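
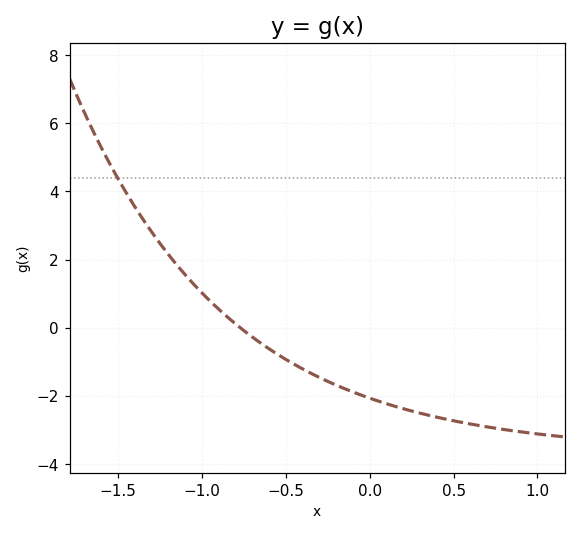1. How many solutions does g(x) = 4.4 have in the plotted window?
1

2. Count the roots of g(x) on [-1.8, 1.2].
1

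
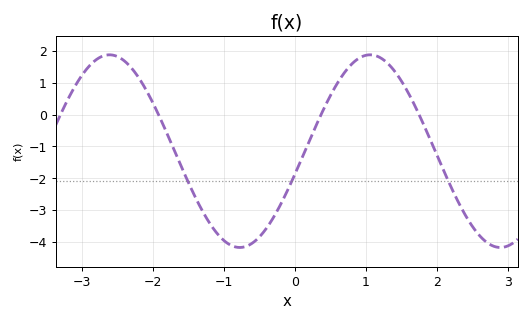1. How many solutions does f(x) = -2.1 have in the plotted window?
3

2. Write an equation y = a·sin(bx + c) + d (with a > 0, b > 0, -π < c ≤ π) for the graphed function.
y = 3.03sin(1.7x - 0.24) - 1.15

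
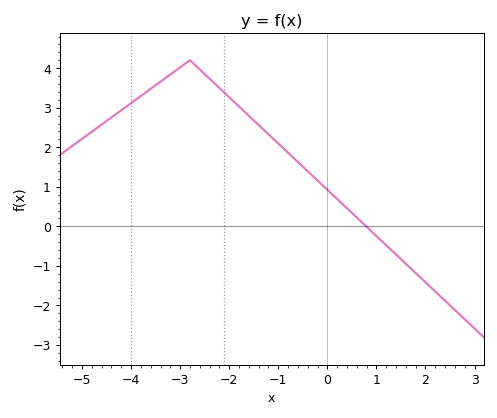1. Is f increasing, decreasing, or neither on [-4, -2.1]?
neither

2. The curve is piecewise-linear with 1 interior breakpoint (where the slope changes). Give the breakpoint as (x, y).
(-2.8, 4.2)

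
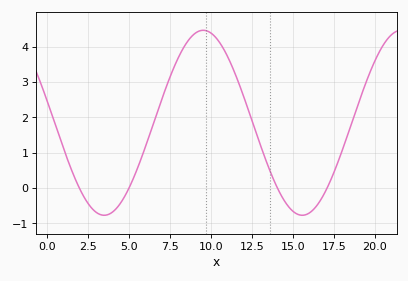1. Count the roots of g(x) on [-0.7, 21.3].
4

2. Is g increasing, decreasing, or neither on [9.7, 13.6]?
decreasing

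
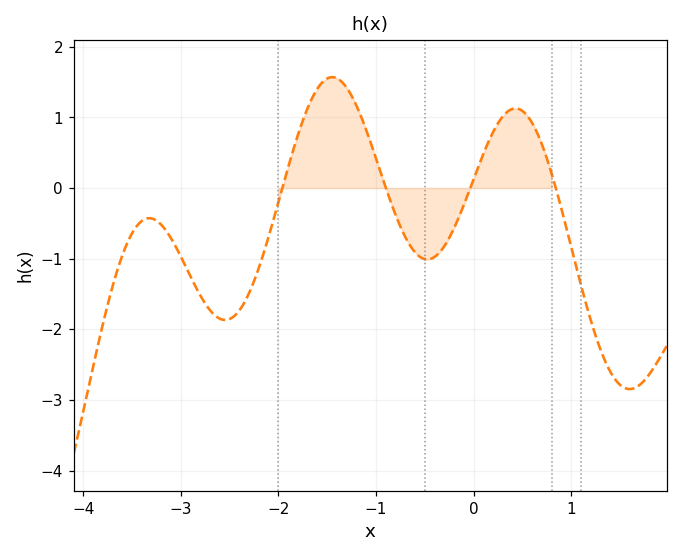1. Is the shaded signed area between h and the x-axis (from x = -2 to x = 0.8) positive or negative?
positive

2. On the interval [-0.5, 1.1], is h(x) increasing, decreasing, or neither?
neither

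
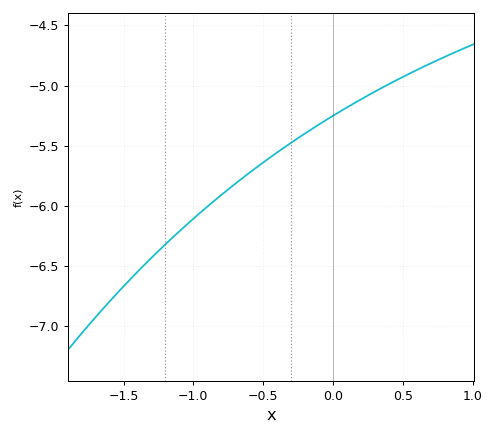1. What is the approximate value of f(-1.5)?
-6.65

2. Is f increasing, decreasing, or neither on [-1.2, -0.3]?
increasing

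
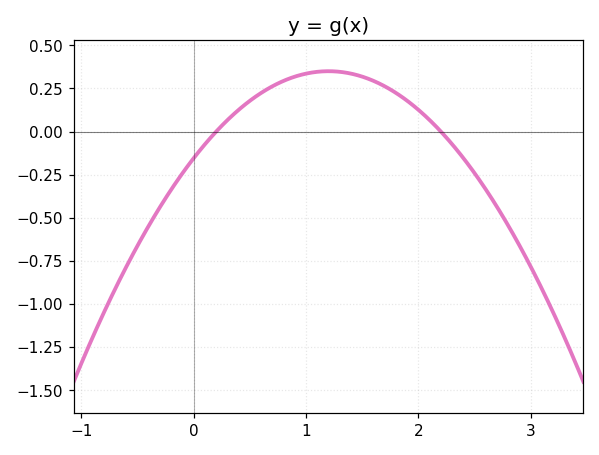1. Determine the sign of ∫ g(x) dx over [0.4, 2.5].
positive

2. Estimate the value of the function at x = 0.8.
0.3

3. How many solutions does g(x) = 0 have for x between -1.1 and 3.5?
2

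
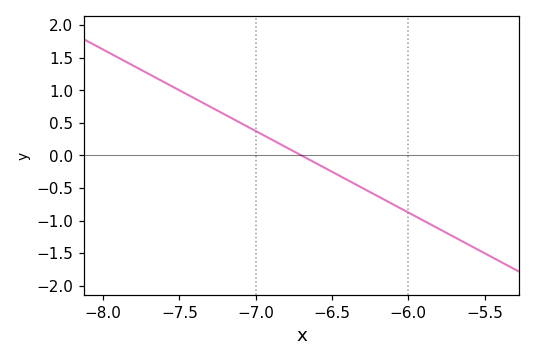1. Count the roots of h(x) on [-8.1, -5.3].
1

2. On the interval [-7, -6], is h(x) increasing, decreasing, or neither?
decreasing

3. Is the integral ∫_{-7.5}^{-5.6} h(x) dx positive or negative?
negative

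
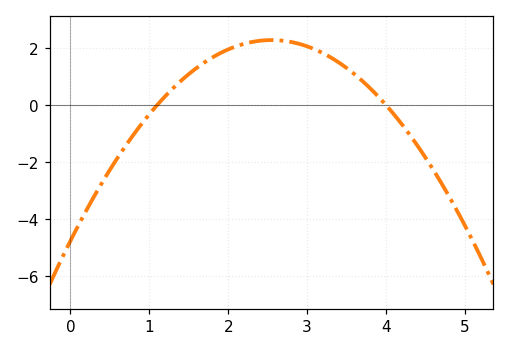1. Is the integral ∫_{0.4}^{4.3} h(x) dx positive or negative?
positive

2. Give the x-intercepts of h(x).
1.1, 4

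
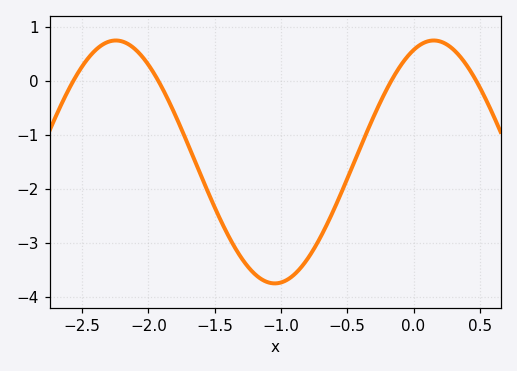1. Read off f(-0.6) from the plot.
-2.38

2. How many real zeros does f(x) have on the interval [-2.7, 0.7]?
4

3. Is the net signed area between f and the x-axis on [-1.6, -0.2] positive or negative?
negative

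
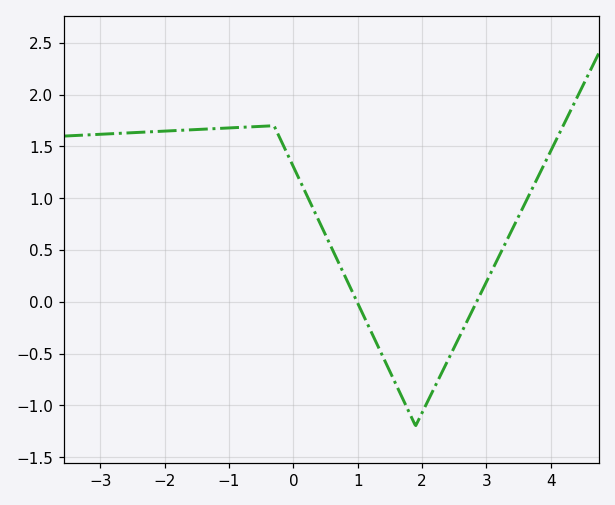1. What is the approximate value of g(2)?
-1.05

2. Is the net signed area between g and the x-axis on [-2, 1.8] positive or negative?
positive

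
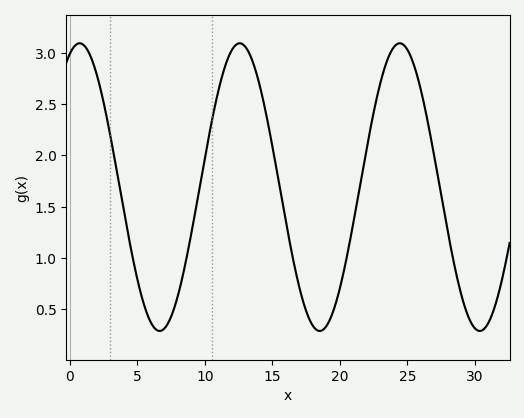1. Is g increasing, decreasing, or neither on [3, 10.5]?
neither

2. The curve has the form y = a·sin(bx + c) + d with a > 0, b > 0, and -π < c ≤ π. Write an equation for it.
y = 1.4sin(0.53x + 1.2) + 1.69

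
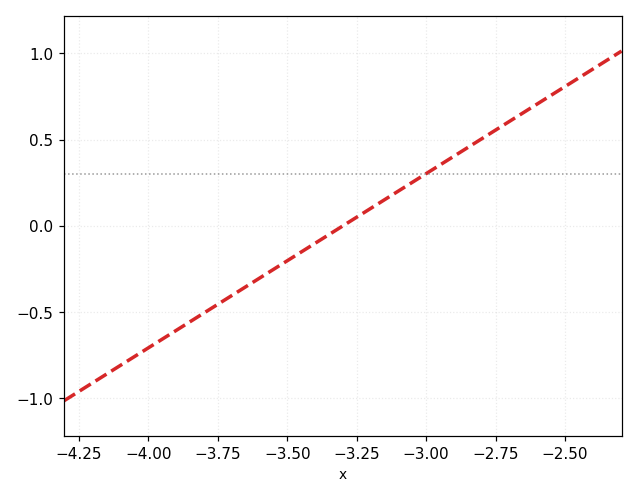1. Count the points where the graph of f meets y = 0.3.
1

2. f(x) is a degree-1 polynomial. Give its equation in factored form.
y = 1.01(x + 3.3)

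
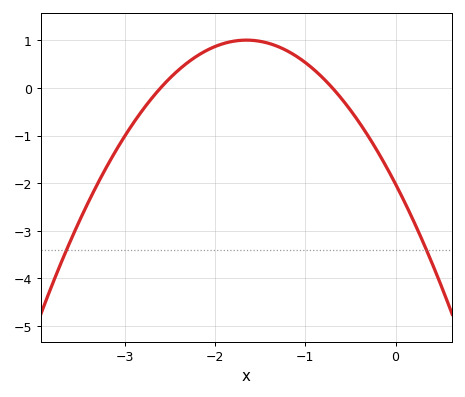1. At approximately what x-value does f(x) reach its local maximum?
-1.6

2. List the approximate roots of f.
-2.6, -0.7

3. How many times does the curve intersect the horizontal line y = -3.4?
2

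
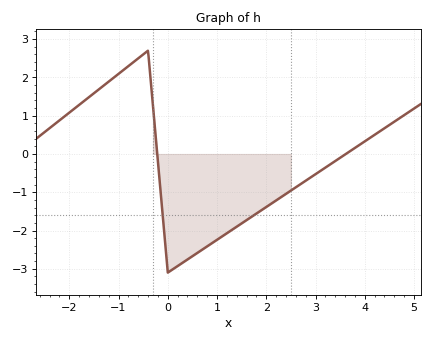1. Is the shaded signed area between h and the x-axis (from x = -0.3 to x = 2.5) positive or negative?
negative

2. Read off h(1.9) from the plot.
-1.47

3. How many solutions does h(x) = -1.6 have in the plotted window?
2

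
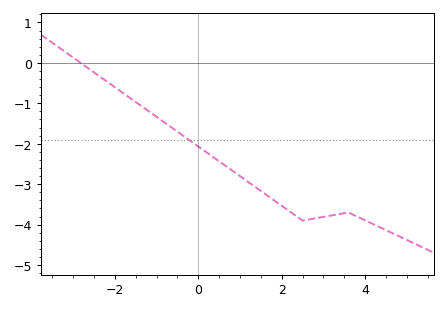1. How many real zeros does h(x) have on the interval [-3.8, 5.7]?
1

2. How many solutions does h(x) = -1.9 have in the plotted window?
1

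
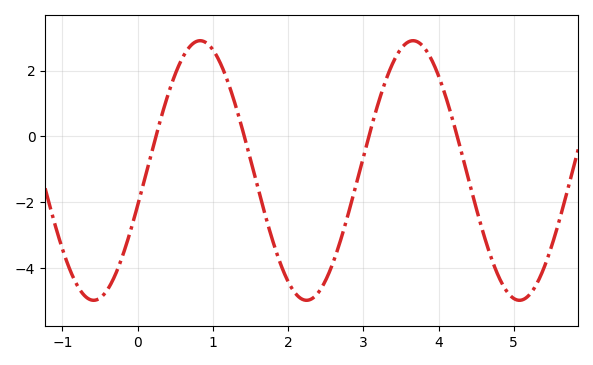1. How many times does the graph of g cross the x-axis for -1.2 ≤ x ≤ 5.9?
4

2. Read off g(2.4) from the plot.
-4.8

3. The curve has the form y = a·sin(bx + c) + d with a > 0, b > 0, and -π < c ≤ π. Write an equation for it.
y = 3.95sin(2.2x - 0.27) - 1.04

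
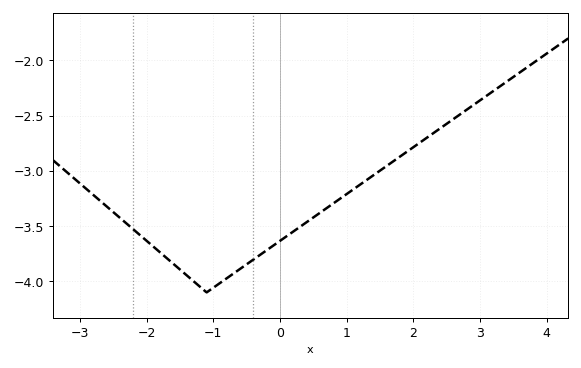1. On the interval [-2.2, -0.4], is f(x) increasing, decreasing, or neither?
neither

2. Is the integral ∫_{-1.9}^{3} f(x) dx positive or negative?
negative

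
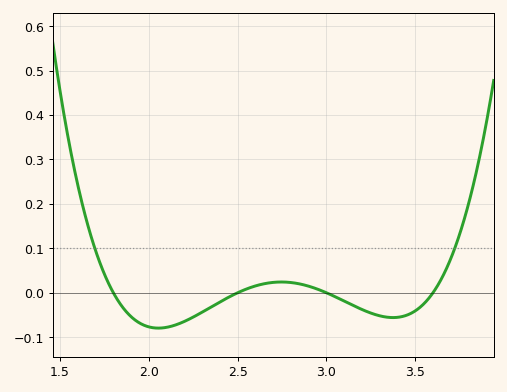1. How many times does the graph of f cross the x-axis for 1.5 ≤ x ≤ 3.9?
4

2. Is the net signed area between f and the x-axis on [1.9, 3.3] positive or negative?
negative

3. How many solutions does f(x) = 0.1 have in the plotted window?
2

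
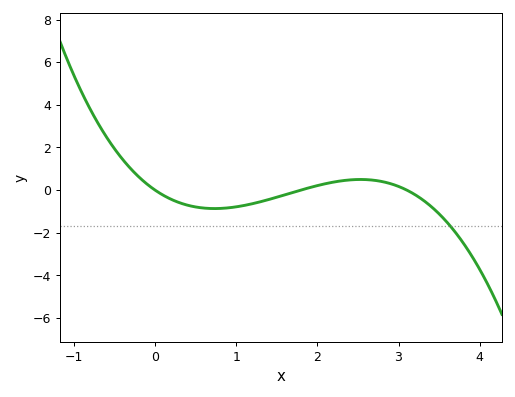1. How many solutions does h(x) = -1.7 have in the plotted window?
1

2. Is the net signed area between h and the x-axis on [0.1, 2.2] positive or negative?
negative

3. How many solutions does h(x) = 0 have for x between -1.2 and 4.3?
3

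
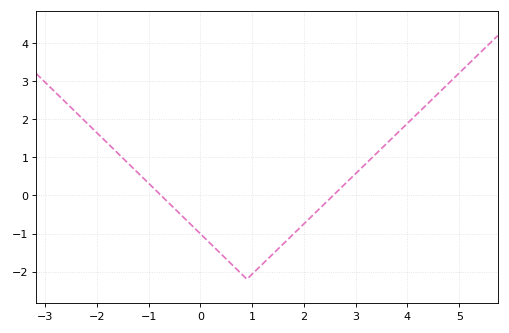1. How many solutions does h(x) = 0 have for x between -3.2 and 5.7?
2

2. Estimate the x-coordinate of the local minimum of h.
0.901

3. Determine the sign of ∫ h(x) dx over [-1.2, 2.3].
negative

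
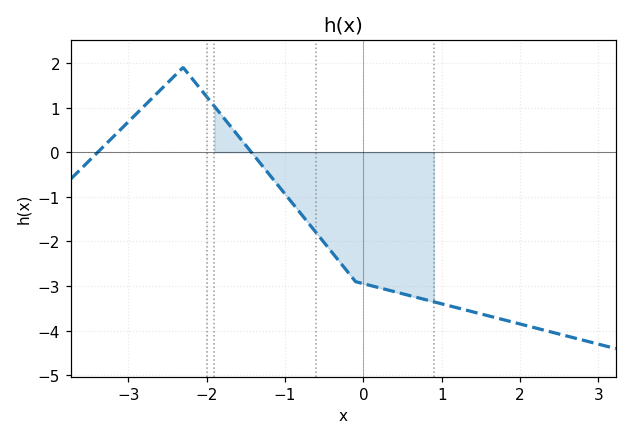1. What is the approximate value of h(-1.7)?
0.6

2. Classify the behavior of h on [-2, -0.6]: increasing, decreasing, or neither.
decreasing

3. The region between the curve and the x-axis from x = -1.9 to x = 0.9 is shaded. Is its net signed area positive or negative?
negative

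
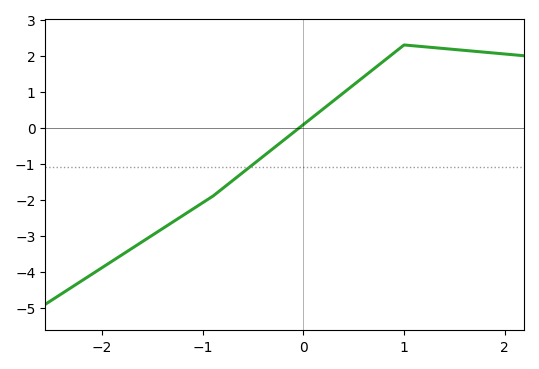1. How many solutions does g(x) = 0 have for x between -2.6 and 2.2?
1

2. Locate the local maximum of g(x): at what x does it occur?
1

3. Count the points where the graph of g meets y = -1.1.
1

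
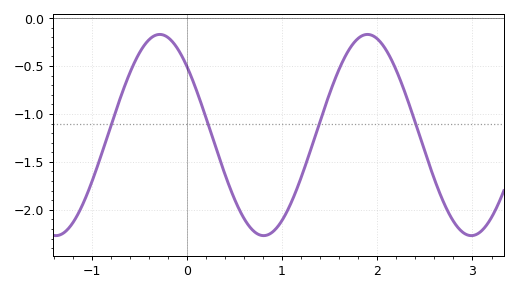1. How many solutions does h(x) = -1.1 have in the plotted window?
4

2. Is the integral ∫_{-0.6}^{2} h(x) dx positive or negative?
negative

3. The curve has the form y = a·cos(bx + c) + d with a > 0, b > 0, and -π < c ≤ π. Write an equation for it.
y = 1.05cos(2.9x + 0.82) - 1.22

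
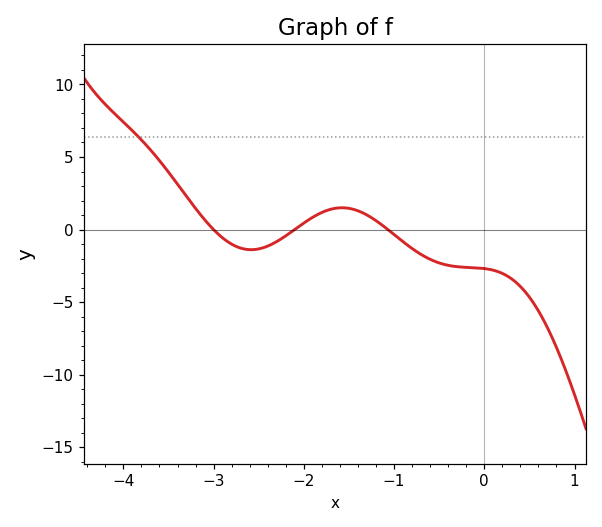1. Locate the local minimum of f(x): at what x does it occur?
-2.6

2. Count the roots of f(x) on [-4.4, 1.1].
3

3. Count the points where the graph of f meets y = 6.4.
1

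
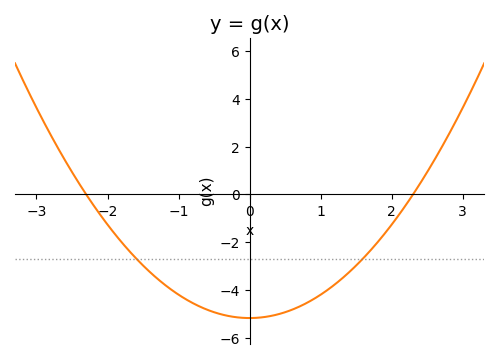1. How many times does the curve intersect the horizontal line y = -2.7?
2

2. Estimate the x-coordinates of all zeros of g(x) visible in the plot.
-2.3, 2.3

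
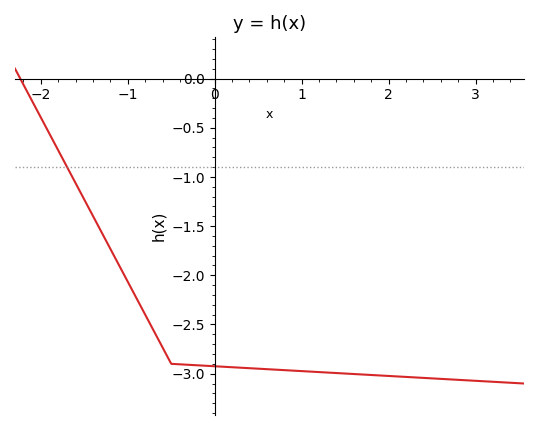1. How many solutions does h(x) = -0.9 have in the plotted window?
1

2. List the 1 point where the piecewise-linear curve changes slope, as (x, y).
(-0.5, -2.9)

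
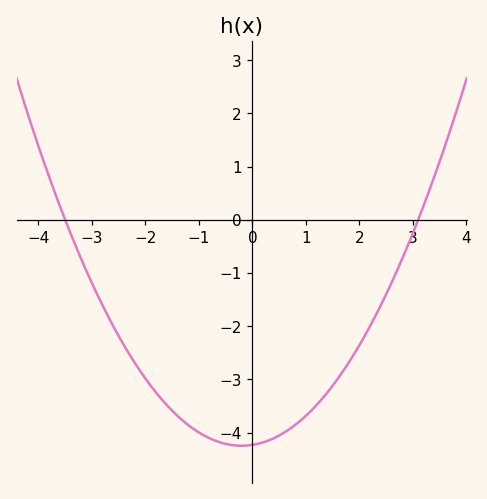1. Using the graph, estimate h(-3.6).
0.261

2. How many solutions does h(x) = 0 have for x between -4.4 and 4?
2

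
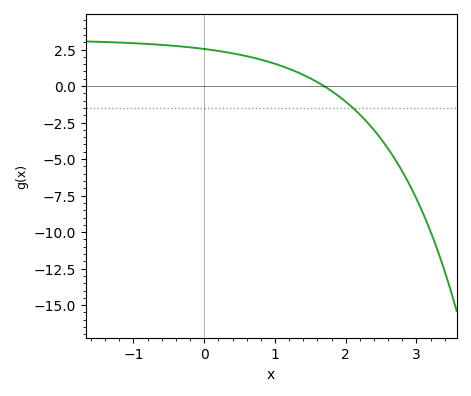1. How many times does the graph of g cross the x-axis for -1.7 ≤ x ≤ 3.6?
1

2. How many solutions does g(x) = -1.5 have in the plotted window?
1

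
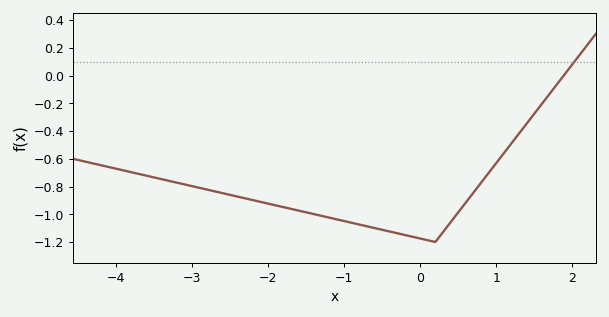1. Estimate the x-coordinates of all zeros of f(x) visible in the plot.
1.9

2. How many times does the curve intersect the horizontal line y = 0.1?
1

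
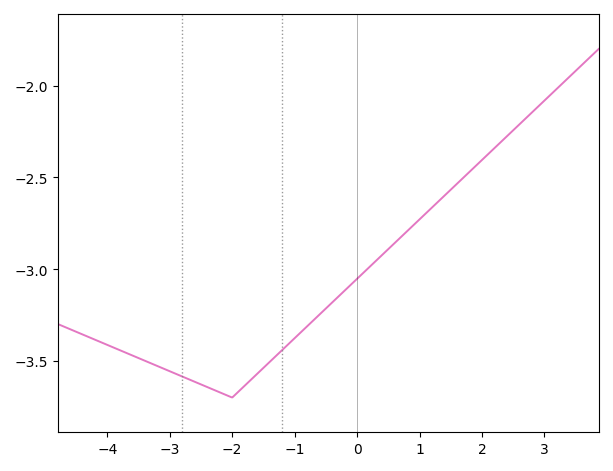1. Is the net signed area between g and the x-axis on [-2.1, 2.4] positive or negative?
negative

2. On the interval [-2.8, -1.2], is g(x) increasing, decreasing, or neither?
neither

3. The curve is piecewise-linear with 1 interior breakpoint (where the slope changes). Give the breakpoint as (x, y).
(-2, -3.7)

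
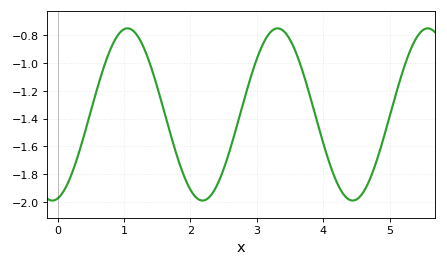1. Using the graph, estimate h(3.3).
-0.75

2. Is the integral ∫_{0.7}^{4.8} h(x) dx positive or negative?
negative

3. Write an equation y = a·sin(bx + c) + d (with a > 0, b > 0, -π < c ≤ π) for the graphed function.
y = 0.62sin(2.78x - 1.35) - 1.37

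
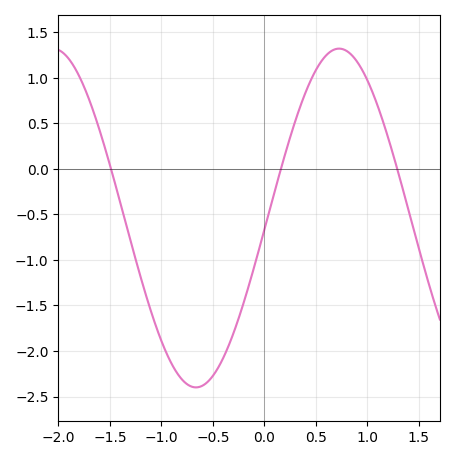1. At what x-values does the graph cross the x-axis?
-1.49, 0.162, 1.29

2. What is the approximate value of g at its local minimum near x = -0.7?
-2.4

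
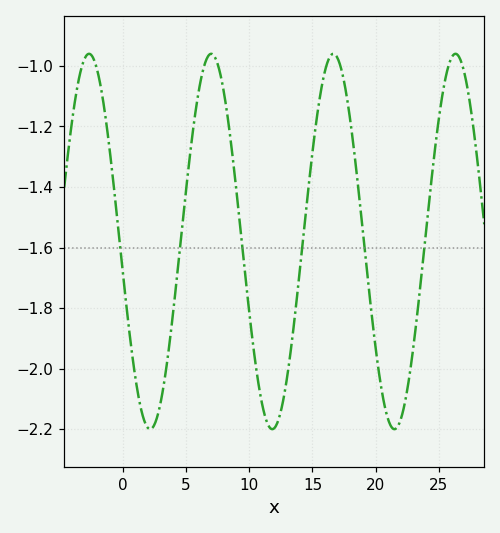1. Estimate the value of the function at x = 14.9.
-1.32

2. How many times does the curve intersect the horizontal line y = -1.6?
6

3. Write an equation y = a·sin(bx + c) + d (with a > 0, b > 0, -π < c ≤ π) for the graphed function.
y = 0.62sin(0.65x - 3) - 1.58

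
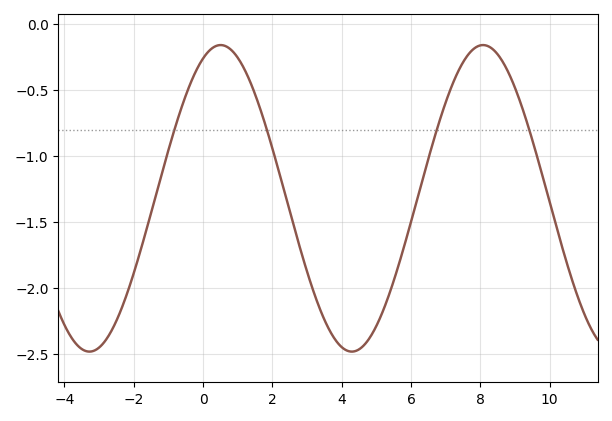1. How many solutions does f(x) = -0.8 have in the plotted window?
4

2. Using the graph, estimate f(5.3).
-2.1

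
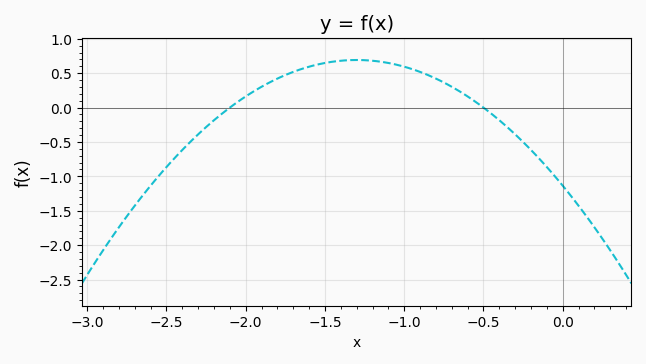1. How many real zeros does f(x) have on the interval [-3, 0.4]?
2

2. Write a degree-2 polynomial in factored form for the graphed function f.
y = -1.08(x + 2.1)(x + 0.5)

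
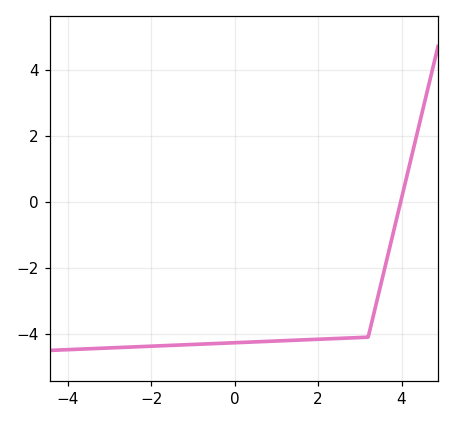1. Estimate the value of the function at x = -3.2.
-4.44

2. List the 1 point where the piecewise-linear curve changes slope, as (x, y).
(3.2, -4.1)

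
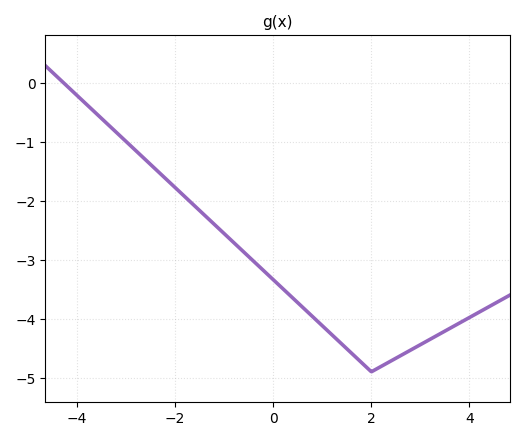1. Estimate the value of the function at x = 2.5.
-4.67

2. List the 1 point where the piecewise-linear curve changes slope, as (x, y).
(2, -4.9)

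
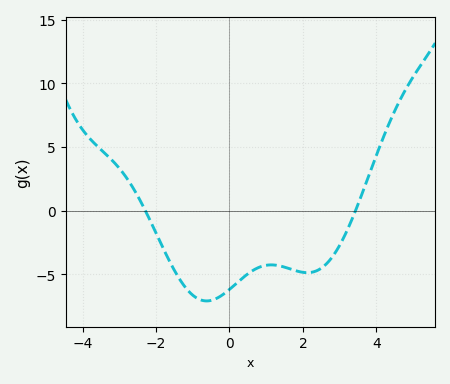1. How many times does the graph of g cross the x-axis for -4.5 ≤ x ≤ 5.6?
2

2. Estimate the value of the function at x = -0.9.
-6.84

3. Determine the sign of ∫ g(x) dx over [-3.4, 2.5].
negative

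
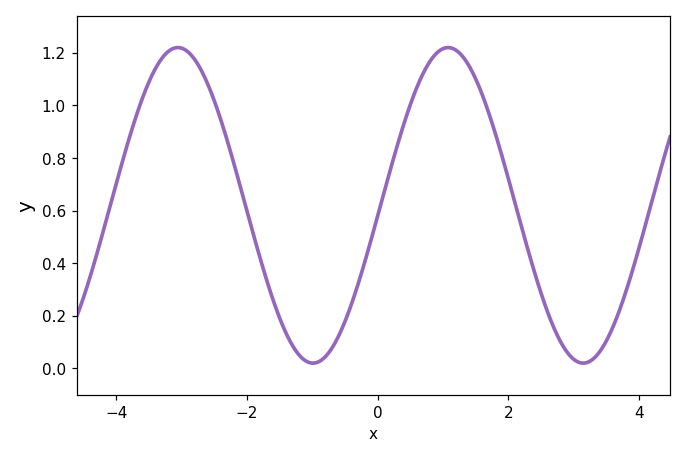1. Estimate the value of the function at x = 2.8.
0.101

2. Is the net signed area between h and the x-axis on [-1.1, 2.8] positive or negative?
positive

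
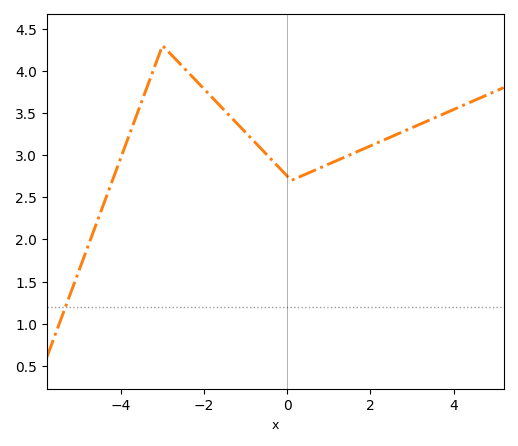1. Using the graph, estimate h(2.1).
3.13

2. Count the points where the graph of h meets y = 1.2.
1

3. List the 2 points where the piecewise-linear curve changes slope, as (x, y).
(-3, 4.3); (0.1, 2.7)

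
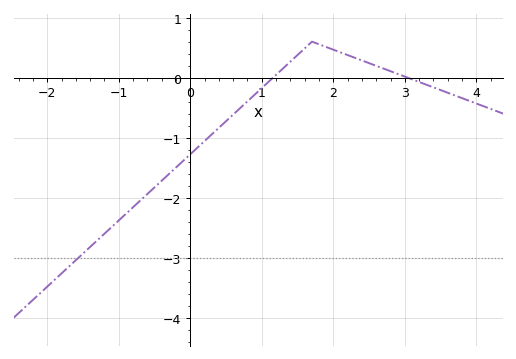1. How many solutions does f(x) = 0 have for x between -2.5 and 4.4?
2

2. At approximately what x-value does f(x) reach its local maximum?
1.7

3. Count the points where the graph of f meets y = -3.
1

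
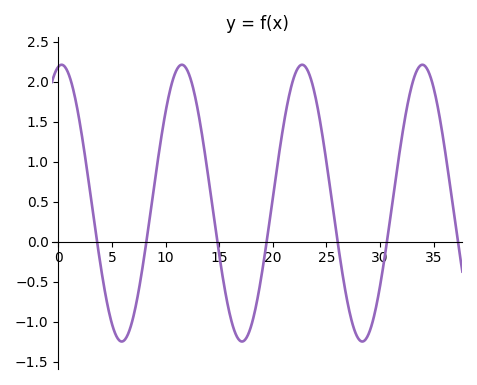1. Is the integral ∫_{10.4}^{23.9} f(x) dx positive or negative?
positive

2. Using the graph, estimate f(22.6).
2.2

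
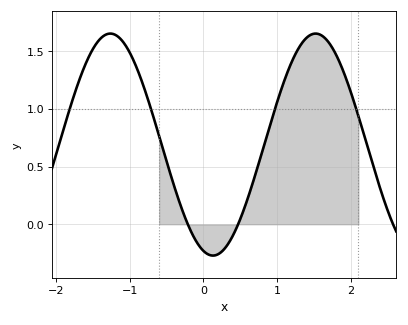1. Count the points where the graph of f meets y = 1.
4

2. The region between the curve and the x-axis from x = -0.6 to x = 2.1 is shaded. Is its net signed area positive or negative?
positive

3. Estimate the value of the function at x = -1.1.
1.59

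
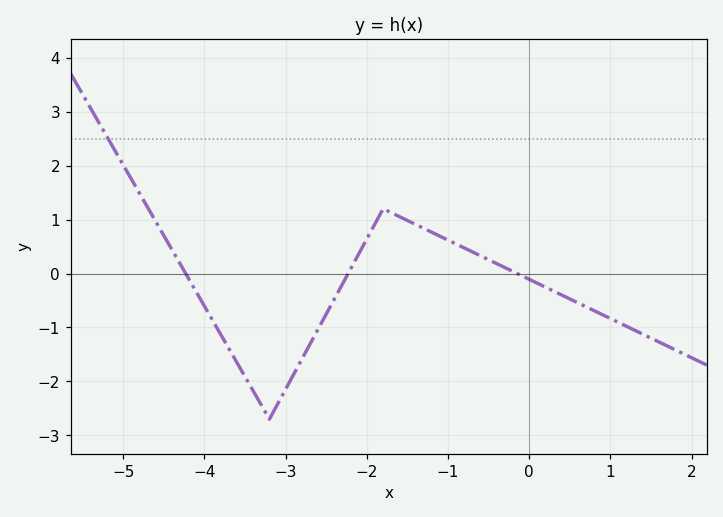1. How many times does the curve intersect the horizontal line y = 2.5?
1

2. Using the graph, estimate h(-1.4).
0.9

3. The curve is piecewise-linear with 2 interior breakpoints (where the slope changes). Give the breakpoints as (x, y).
(-3.2, -2.7); (-1.8, 1.2)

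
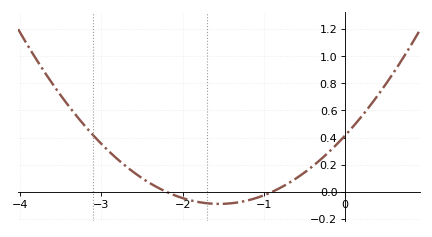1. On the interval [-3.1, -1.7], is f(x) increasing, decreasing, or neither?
decreasing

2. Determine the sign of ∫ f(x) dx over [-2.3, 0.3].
positive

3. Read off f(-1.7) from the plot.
-0.084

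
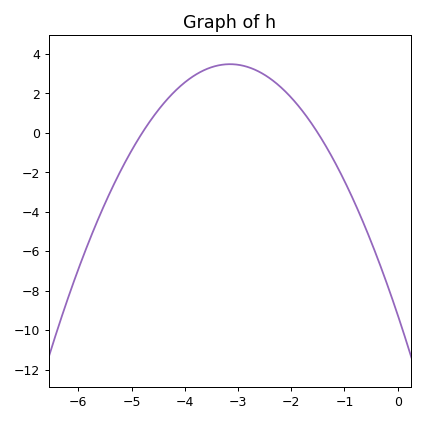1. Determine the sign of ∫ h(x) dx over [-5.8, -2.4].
positive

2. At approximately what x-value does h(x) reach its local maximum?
-3.15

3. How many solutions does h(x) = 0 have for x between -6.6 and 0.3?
2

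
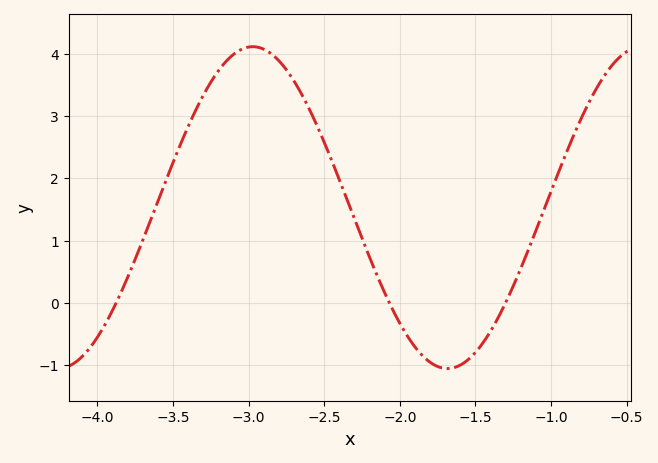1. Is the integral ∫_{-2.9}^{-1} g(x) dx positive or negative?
positive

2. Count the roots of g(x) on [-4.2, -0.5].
3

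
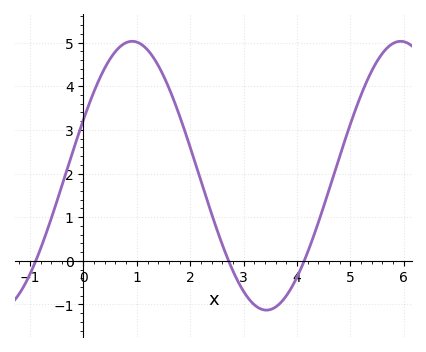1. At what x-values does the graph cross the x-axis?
-0.9, 2.7, 4.1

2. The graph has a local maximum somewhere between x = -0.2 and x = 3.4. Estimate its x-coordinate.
0.9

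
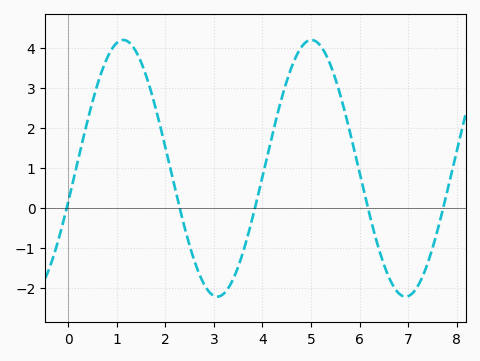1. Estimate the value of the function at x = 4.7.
3.8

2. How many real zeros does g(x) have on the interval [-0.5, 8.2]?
5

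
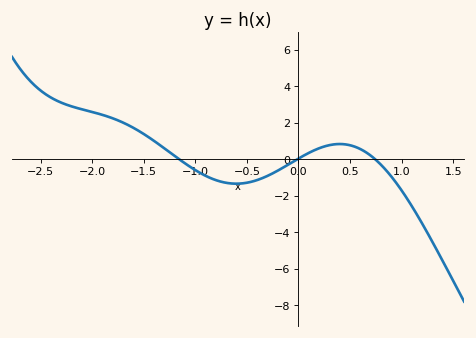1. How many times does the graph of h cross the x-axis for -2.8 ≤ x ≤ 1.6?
3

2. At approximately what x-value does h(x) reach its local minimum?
-0.6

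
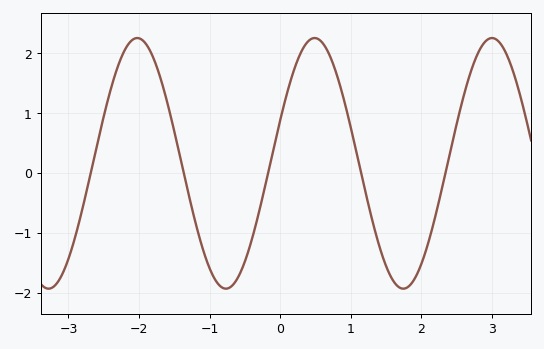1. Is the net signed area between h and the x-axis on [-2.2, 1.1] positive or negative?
positive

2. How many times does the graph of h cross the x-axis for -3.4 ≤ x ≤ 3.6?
5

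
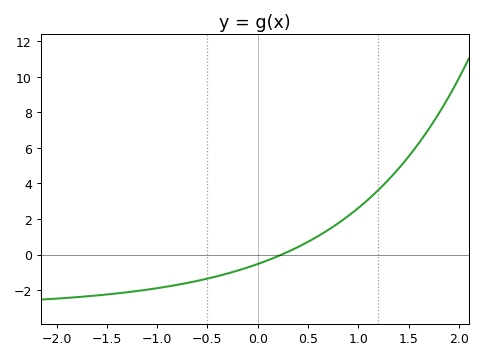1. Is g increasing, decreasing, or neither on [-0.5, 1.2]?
increasing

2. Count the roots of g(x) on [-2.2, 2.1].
1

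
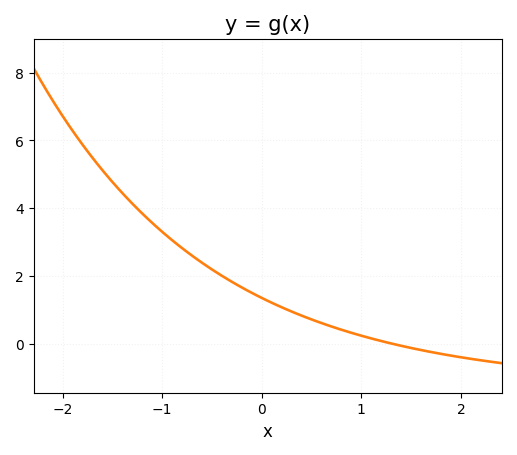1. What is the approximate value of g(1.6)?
-0.2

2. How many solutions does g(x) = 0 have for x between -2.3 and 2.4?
1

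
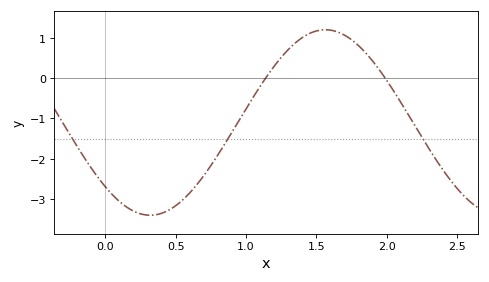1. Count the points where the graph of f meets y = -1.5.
3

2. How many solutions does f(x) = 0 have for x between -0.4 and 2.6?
2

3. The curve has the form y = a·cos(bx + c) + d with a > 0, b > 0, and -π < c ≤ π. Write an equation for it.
y = 2.3cos(2.52x + 2.34) - 1.1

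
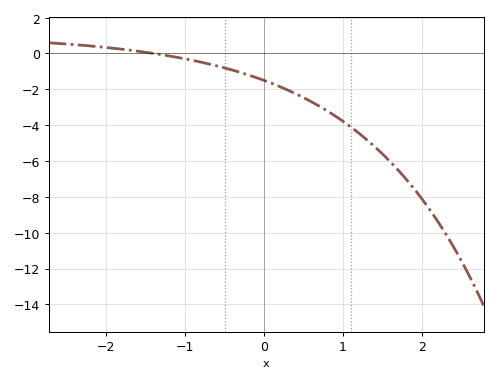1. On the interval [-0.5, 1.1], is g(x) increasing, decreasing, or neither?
decreasing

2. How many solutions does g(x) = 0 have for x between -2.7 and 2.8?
1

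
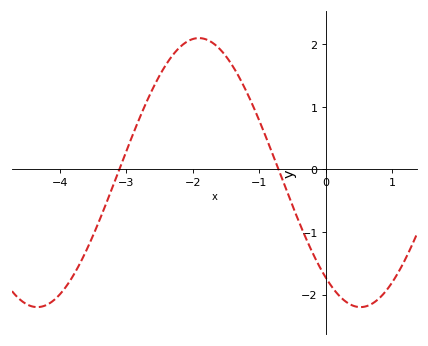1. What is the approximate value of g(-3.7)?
-1.5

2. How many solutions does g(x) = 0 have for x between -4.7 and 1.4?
2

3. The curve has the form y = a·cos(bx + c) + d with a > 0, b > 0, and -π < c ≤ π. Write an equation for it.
y = 2.15cos(1.3x + 2.5) - 0.05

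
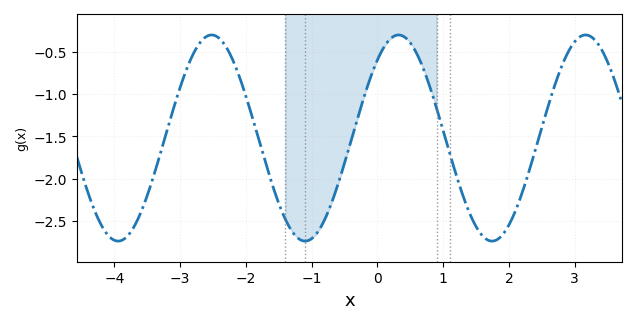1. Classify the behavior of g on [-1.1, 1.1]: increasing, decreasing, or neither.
neither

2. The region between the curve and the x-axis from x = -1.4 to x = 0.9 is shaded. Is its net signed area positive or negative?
negative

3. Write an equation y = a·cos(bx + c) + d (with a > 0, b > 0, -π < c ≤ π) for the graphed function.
y = 1.22cos(2.2x - 0.71) - 1.52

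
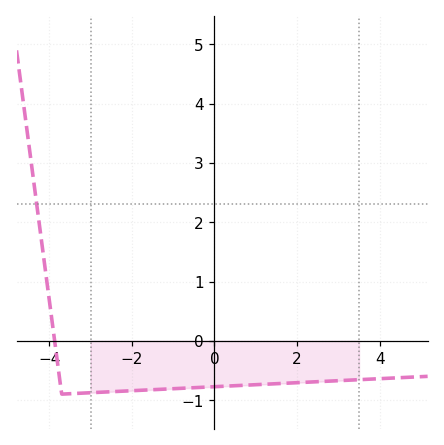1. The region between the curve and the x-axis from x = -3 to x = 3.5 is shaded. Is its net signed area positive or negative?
negative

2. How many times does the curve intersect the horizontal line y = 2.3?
1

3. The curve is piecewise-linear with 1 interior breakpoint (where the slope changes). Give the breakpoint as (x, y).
(-3.7, -0.9)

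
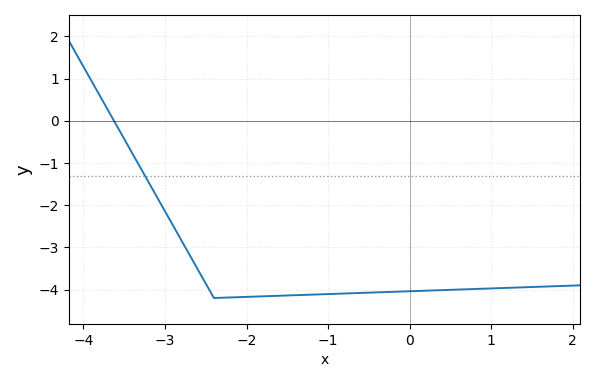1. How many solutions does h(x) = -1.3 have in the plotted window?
1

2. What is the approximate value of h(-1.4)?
-4.13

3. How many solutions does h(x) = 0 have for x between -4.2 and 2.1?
1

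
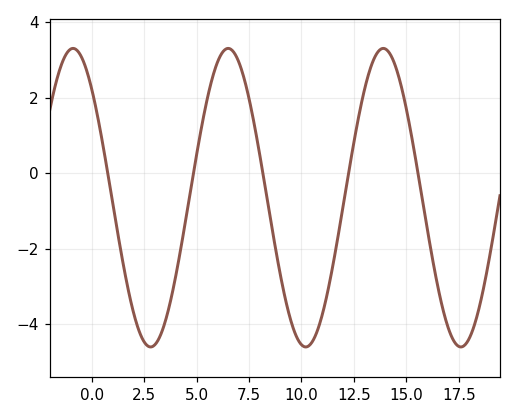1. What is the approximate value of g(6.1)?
3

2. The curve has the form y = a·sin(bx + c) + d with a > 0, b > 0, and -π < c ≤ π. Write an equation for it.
y = 3.96sin(0.85x + 2.3) - 0.65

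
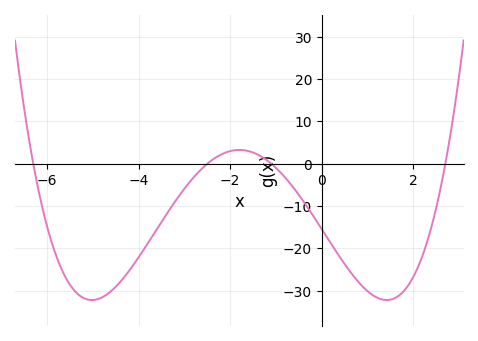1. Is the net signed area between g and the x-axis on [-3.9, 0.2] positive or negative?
negative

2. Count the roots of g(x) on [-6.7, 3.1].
4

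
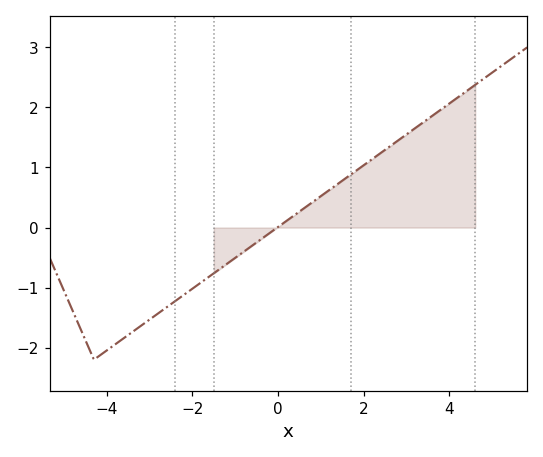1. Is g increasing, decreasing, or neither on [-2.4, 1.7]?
increasing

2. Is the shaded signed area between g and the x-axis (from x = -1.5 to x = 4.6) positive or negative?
positive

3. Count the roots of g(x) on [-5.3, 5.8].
1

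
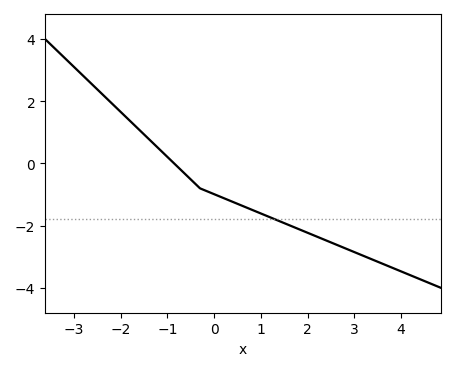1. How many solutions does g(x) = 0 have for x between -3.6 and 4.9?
1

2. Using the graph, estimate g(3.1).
-2.91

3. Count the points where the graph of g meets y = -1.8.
1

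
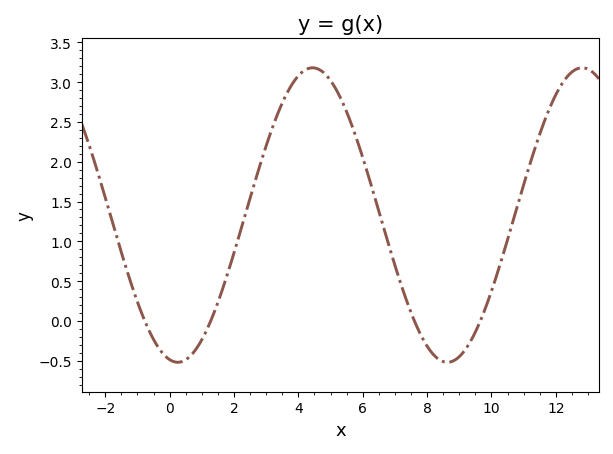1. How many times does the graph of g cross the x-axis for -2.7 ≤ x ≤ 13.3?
4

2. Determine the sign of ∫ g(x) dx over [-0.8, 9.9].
positive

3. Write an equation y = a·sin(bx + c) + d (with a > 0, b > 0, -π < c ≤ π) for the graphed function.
y = 1.85sin(0.75x - 1.76) + 1.33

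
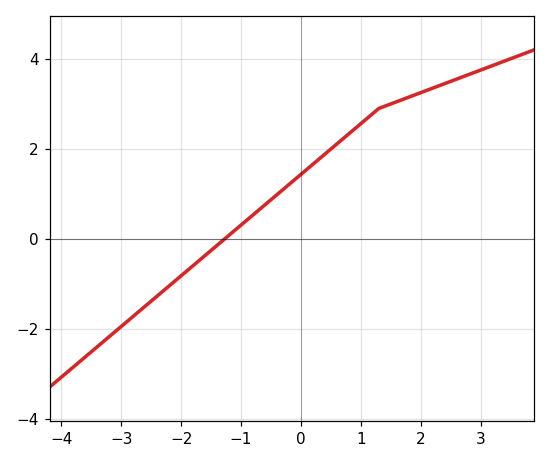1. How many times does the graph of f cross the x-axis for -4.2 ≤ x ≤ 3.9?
1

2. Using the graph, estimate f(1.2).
2.8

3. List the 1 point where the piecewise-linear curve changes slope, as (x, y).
(1.3, 2.9)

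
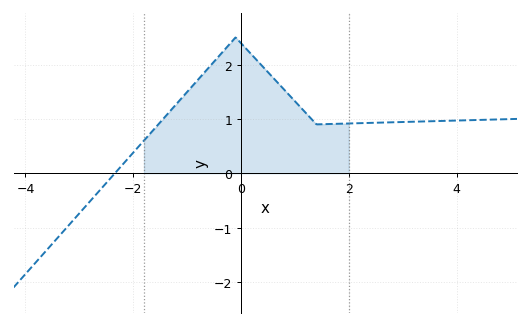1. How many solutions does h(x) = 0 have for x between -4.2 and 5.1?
1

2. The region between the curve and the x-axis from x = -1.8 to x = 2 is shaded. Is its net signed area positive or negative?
positive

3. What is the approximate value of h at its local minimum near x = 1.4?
0.9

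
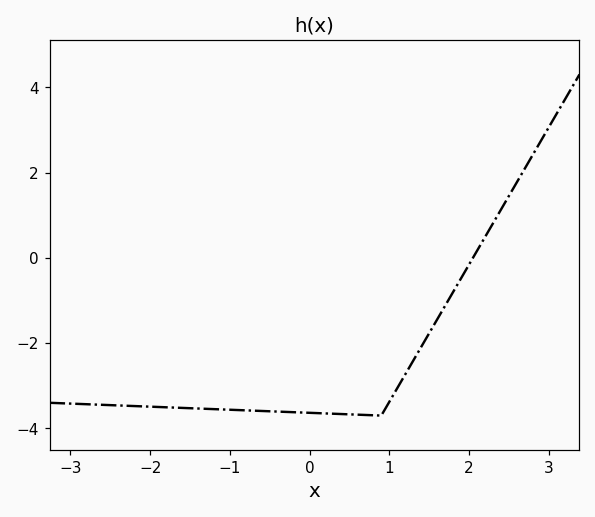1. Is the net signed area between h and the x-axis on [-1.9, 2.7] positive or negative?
negative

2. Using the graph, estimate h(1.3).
-2.41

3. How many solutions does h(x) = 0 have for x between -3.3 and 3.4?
1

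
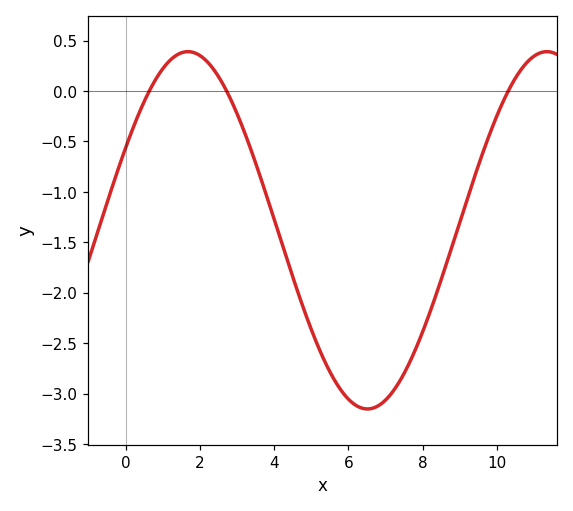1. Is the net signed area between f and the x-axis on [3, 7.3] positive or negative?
negative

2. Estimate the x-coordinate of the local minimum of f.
6.51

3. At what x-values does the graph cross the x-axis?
0.636, 2.72, 10.3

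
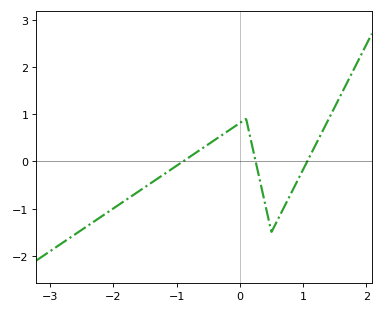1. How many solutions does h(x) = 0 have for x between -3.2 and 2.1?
3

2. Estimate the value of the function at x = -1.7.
-0.727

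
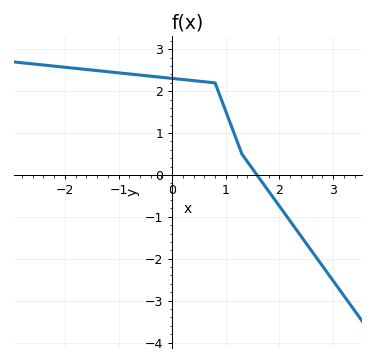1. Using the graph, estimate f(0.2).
2.3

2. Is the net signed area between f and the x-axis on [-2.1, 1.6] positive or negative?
positive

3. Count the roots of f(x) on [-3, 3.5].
1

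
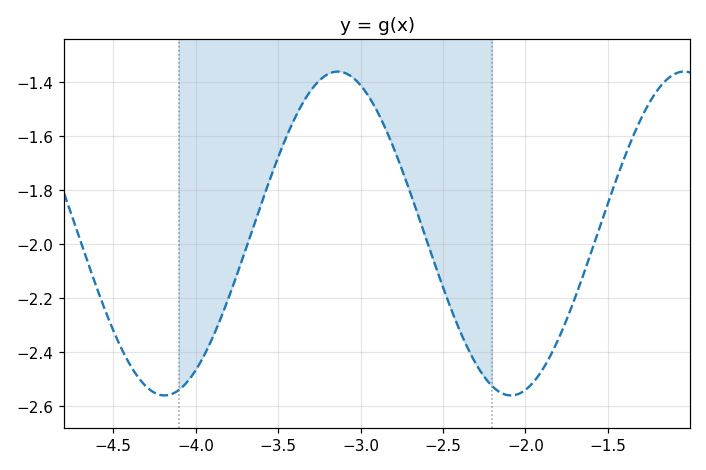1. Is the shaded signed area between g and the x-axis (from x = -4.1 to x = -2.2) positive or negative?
negative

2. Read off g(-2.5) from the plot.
-2.16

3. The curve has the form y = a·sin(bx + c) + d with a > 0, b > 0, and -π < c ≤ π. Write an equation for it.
y = 0.6sin(2.99x - 1.61) - 1.96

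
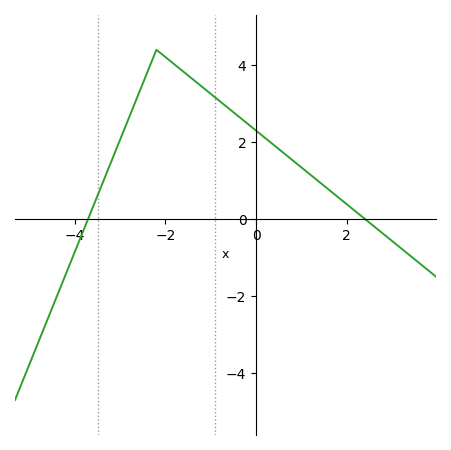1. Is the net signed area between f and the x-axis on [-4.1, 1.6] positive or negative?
positive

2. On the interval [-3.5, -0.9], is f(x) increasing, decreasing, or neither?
neither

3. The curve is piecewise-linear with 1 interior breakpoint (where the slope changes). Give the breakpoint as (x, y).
(-2.2, 4.4)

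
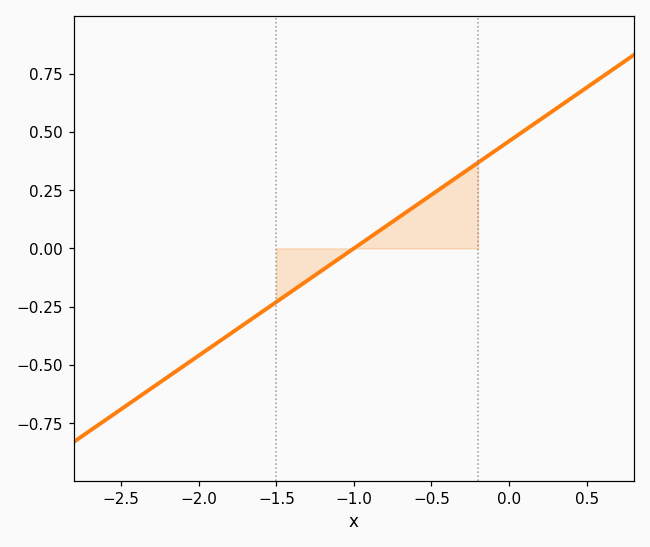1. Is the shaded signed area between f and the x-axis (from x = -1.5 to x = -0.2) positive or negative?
positive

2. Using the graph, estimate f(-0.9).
0.04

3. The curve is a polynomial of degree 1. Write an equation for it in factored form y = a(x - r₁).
y = 0.46(x + 1)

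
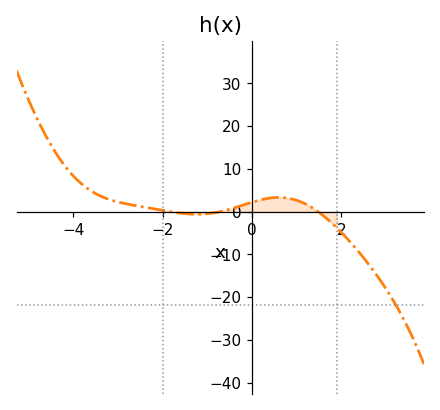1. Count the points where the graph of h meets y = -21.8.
1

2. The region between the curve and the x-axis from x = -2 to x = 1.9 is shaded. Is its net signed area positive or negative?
positive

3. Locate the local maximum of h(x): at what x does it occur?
0.601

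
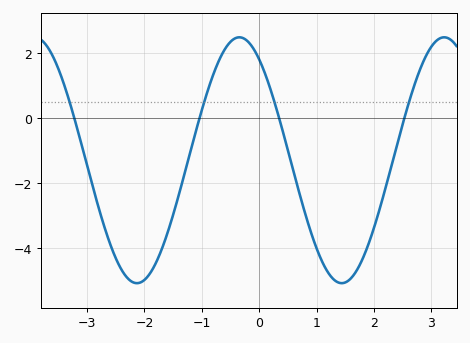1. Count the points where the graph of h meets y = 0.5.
4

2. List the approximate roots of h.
-3.22, -1.04, 0.346, 2.53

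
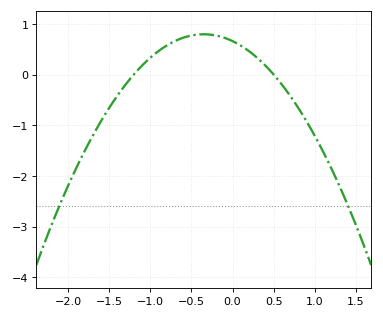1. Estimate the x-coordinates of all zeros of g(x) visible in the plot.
-1.2, 0.5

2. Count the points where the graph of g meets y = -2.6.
2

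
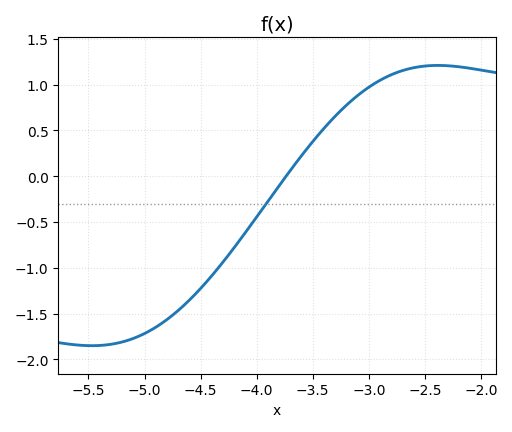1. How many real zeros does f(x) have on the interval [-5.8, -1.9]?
1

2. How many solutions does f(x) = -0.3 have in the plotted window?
1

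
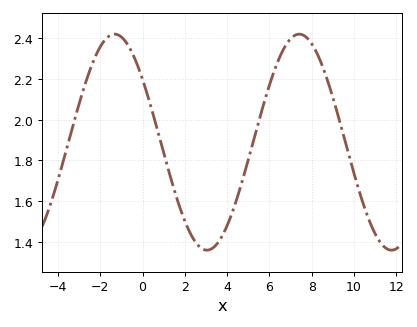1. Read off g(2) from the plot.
1.5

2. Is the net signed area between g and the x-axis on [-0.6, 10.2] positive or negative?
positive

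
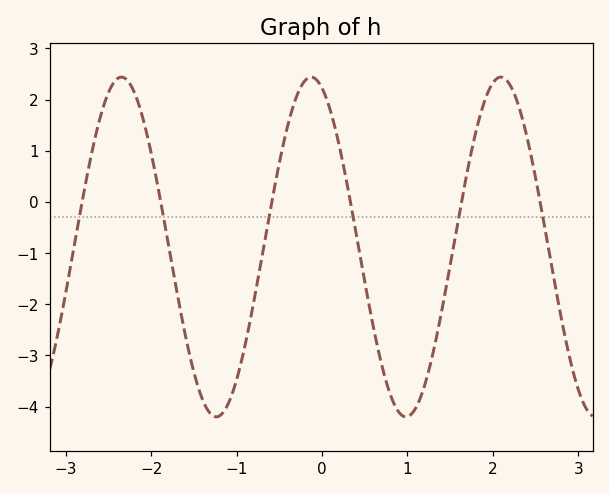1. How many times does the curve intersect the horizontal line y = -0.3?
6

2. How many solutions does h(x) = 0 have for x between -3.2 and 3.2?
6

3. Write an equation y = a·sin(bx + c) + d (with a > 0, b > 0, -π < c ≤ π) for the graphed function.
y = 3.32sin(2.83x + 1.93) - 0.88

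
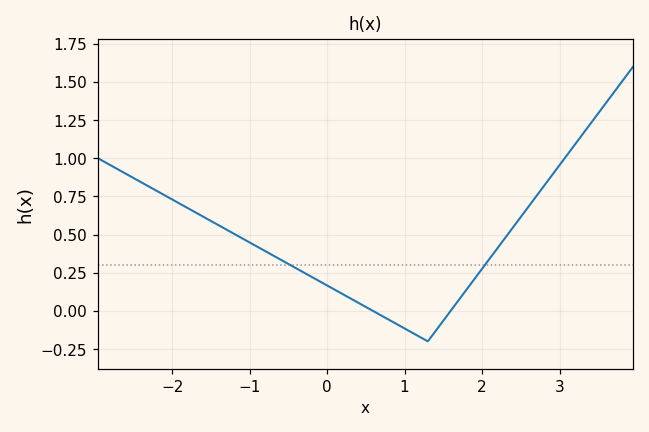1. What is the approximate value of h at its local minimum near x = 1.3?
-0.2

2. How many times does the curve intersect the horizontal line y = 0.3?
2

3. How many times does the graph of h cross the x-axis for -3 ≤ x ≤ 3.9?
2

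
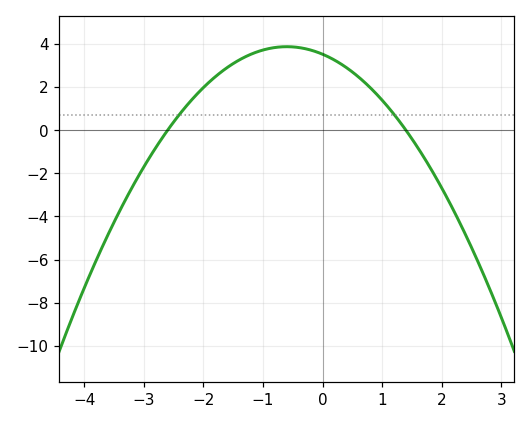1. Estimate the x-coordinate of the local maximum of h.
-0.6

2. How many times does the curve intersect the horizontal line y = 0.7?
2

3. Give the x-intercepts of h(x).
-2.6, 1.4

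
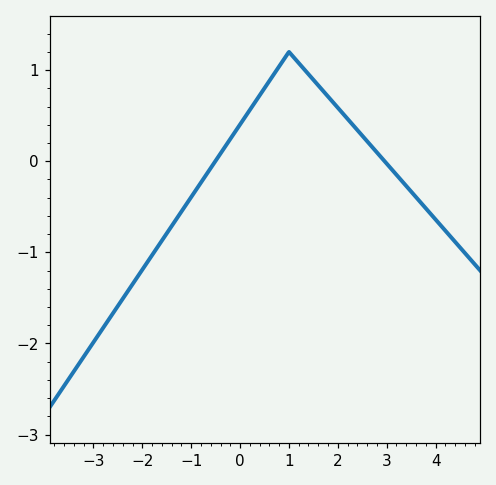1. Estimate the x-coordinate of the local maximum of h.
0.998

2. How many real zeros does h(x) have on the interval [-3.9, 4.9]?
2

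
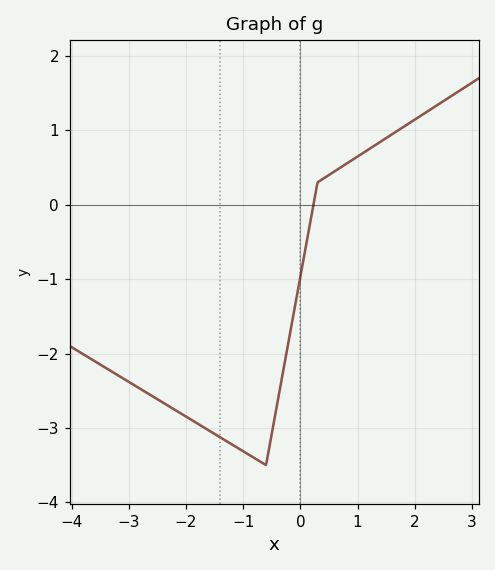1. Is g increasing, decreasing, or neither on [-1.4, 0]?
neither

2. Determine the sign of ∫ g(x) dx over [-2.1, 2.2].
negative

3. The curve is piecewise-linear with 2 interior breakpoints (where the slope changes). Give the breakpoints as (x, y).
(-0.6, -3.5); (0.3, 0.3)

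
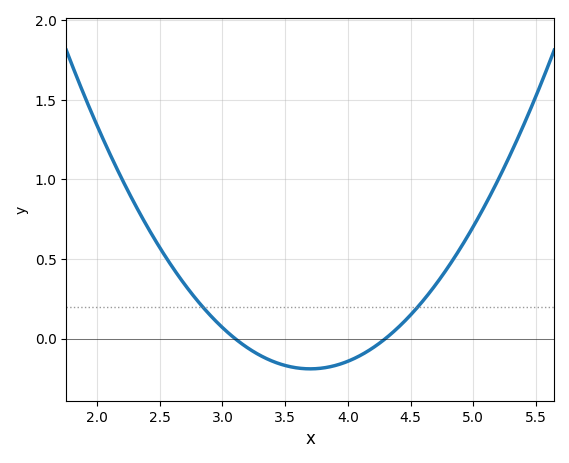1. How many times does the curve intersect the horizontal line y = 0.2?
2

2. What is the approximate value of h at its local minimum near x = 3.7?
-0.2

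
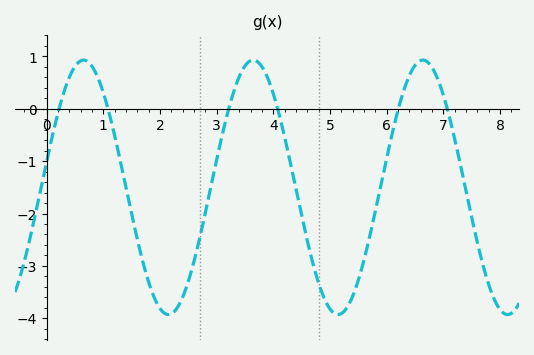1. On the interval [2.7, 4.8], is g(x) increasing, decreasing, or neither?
neither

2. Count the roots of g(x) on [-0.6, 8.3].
6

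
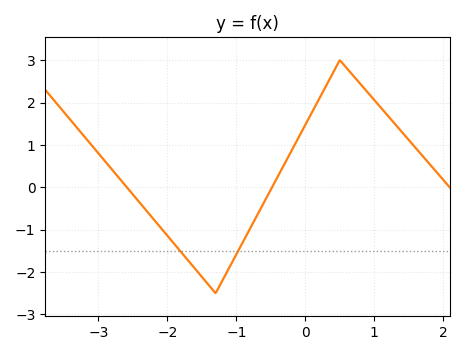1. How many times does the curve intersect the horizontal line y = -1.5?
2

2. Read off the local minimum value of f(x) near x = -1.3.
-2.5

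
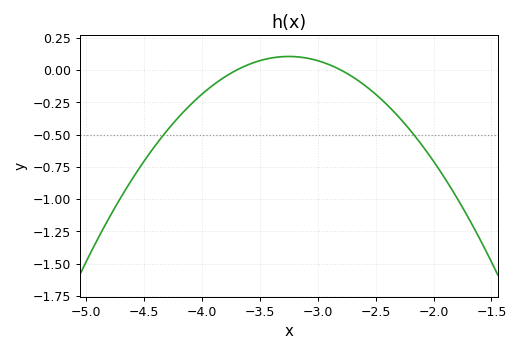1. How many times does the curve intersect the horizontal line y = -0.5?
2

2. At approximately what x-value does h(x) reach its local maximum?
-3.25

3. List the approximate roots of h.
-3.7, -2.8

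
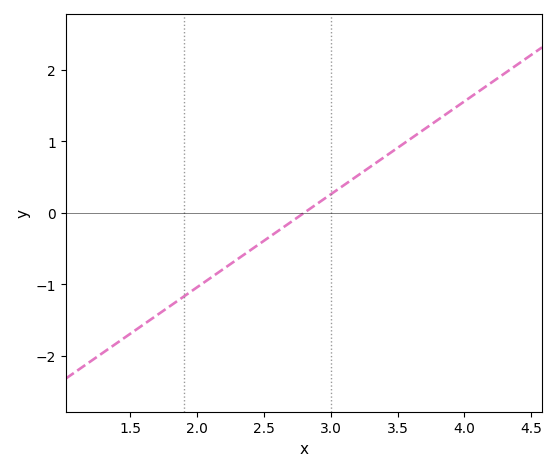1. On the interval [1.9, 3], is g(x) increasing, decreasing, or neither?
increasing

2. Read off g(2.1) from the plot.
-0.91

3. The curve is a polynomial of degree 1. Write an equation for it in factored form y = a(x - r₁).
y = 1.3(x - 2.8)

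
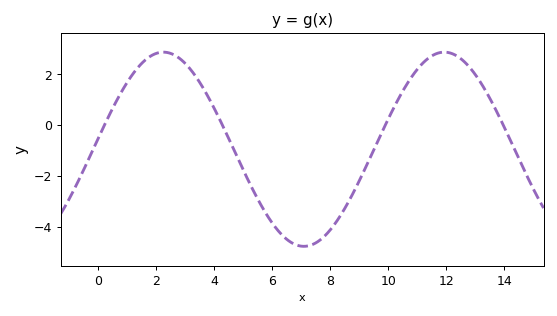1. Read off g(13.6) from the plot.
0.827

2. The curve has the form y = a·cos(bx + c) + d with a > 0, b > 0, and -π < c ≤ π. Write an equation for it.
y = 3.82cos(0.65x - 1.47) - 0.95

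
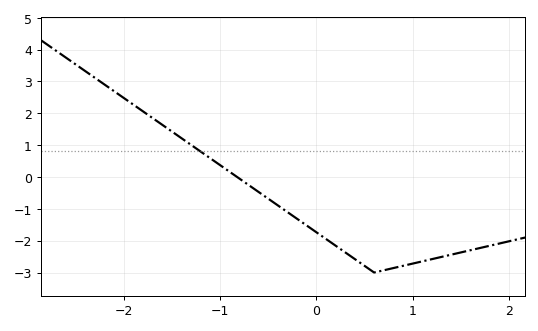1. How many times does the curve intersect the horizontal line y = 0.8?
1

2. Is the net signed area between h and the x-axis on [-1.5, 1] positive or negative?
negative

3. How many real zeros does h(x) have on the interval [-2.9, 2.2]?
1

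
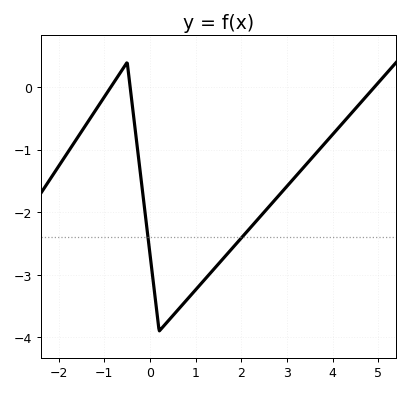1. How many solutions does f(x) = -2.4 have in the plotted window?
2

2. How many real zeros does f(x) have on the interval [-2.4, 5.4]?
3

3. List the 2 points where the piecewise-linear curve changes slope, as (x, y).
(-0.5, 0.4); (0.2, -3.9)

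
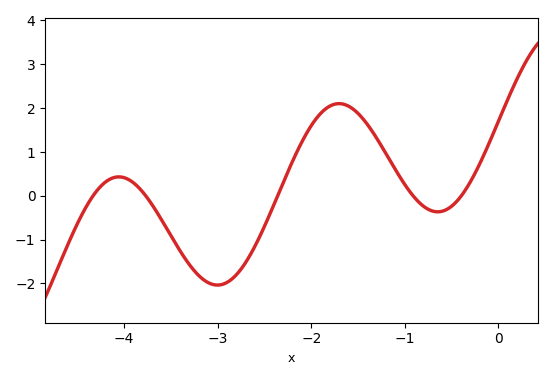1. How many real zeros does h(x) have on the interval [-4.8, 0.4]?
5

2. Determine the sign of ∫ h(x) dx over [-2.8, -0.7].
positive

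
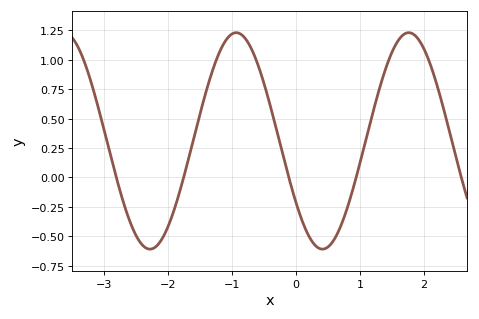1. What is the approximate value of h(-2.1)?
-0.526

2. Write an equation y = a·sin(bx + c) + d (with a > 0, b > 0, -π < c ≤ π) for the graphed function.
y = 0.92sin(2.33x - 2.53) + 0.31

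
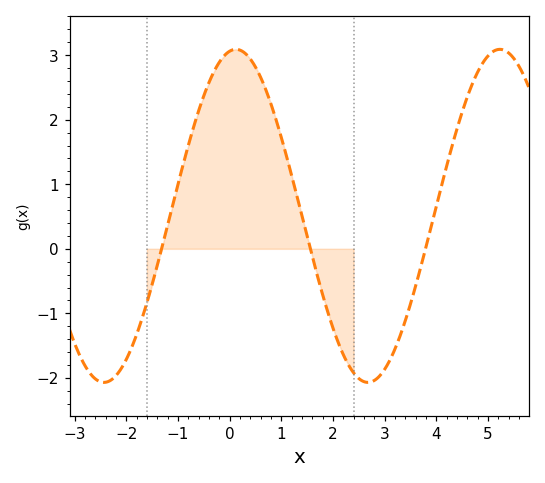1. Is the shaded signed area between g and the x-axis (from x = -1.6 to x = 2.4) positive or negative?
positive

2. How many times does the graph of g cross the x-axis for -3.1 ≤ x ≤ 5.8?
3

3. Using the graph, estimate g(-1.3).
0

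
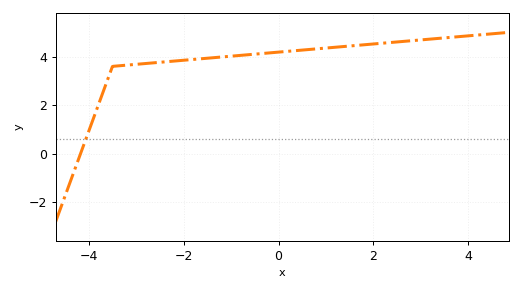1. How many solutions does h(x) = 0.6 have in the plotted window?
1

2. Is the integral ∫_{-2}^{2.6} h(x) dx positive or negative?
positive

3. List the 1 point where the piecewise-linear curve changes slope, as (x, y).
(-3.5, 3.6)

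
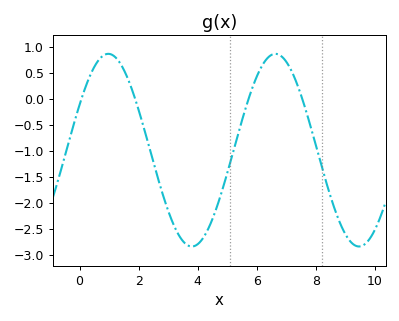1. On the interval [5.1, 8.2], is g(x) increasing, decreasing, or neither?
neither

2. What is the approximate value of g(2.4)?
-1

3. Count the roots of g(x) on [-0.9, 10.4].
4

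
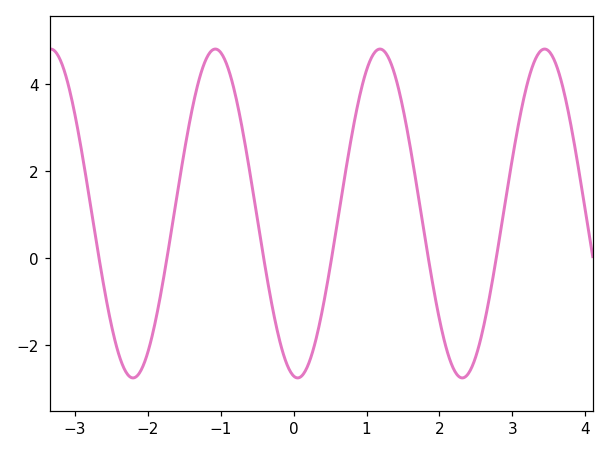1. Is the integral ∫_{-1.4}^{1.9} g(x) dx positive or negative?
positive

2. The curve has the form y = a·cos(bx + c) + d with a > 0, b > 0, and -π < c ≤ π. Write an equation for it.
y = 3.78cos(2.8x + 3) + 1.03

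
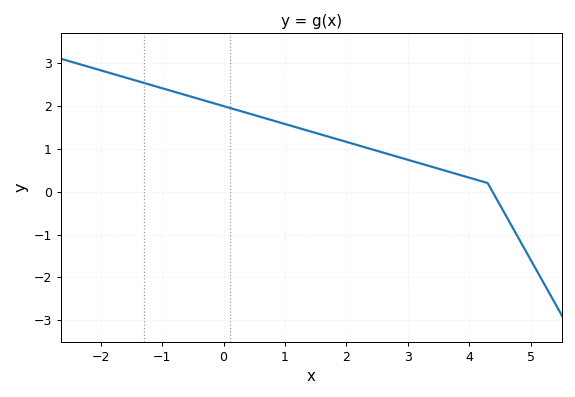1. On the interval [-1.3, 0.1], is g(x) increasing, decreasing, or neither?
decreasing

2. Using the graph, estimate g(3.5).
0.534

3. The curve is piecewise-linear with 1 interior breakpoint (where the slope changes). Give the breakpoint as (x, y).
(4.3, 0.2)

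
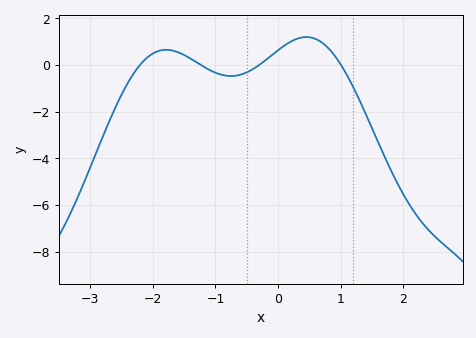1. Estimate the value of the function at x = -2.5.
-1.27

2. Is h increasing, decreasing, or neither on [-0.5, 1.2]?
neither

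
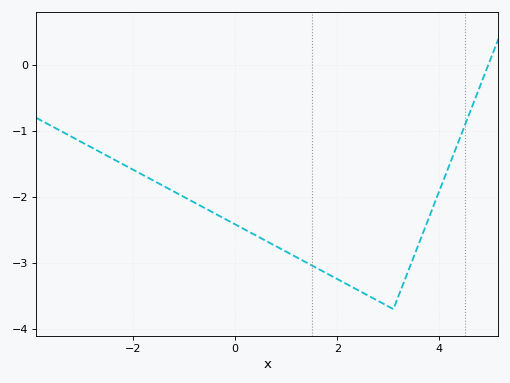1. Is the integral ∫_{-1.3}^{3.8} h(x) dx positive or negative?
negative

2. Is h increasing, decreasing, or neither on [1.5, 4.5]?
neither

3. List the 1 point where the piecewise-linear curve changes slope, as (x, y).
(3.1, -3.7)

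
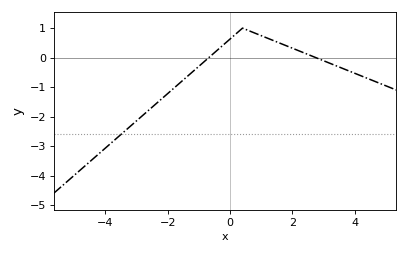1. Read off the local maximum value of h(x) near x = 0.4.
0.999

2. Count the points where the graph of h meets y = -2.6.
1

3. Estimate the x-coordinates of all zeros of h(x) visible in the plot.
-0.681, 2.75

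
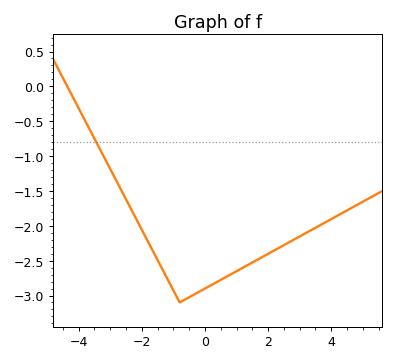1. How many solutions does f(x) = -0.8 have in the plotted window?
1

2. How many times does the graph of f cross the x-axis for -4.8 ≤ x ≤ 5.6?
1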